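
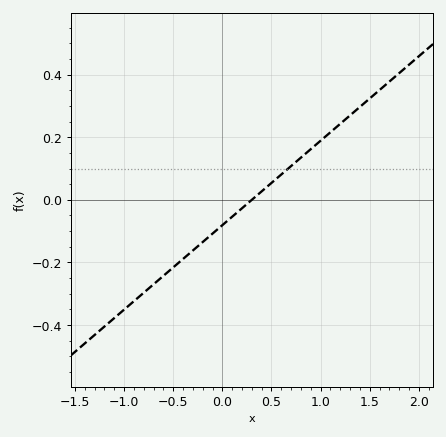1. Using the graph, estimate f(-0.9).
-0.324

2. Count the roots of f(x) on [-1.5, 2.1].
1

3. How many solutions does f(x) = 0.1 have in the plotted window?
1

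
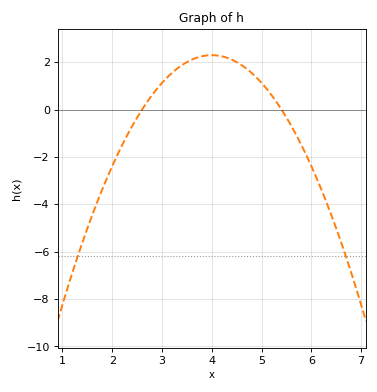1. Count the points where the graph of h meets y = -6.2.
2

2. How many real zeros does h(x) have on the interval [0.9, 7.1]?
2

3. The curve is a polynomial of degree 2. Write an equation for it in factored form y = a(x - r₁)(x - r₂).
y = -1.17(x - 2.6)(x - 5.4)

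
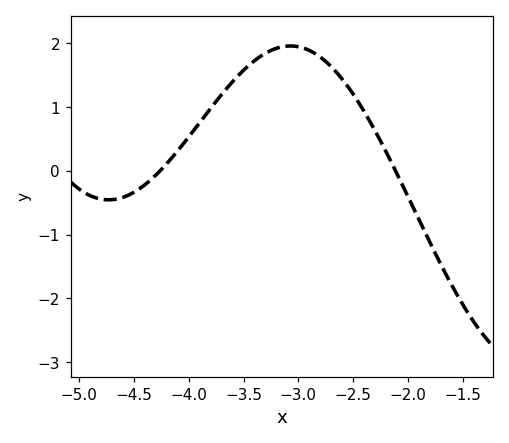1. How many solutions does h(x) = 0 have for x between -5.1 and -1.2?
2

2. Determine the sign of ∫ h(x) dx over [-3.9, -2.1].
positive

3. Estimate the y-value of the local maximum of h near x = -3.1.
2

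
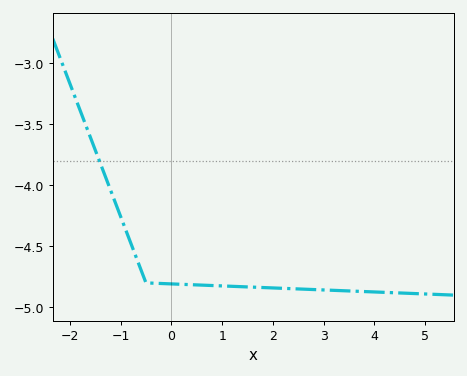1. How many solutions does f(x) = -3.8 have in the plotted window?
1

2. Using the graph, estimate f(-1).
-4.25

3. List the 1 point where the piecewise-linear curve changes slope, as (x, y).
(-0.5, -4.8)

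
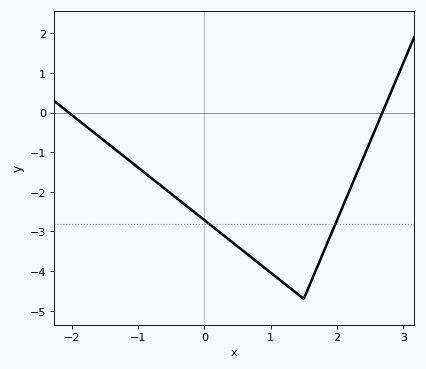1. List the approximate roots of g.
-2, 2.7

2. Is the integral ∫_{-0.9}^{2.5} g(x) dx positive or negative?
negative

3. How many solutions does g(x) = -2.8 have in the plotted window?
2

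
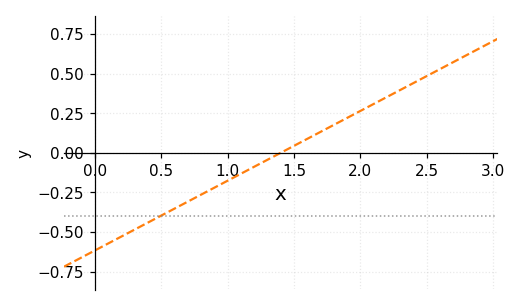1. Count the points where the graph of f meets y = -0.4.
1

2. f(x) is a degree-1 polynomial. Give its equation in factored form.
y = 0.44(x - 1.4)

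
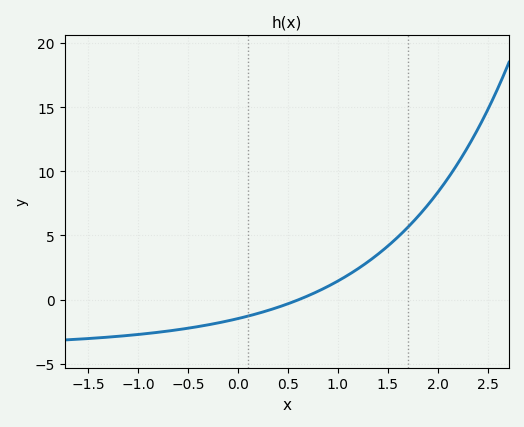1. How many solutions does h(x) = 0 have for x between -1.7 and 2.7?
1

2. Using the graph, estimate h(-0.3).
-2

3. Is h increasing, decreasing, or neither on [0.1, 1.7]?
increasing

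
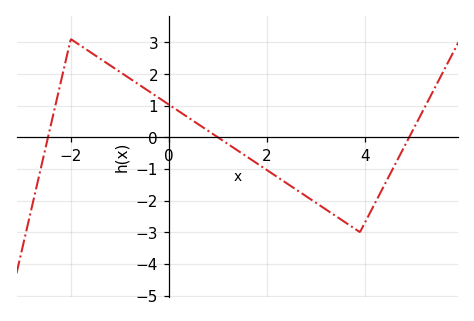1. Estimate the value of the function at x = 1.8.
-0.8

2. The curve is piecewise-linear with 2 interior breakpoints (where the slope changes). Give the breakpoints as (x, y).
(-2, 3.1); (3.9, -3)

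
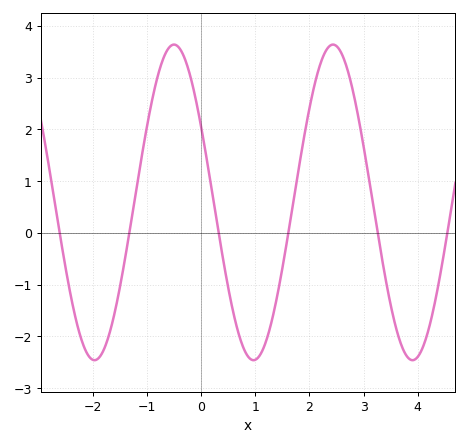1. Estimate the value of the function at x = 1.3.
-1.7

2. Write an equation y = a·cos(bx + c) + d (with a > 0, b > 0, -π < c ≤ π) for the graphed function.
y = 3.05cos(2.1x + 1.1) + 0.59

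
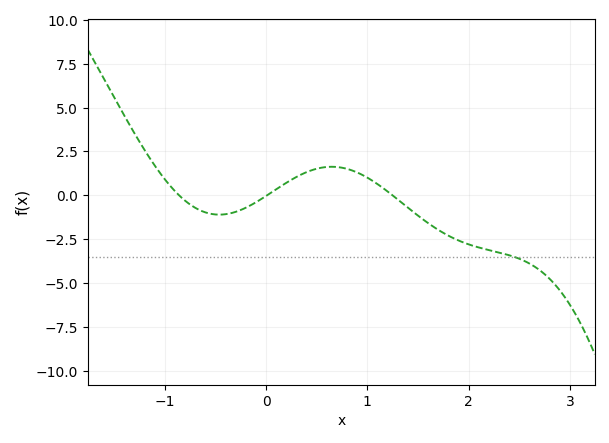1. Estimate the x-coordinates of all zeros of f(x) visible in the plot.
-0.9, 0, 1.2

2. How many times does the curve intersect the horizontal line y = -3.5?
1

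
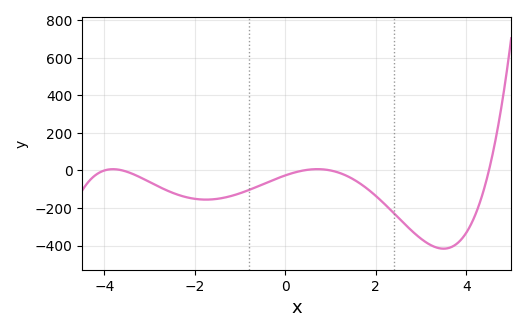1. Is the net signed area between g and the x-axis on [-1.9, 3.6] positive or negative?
negative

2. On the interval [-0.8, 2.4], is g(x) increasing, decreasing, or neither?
neither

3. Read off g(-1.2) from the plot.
-136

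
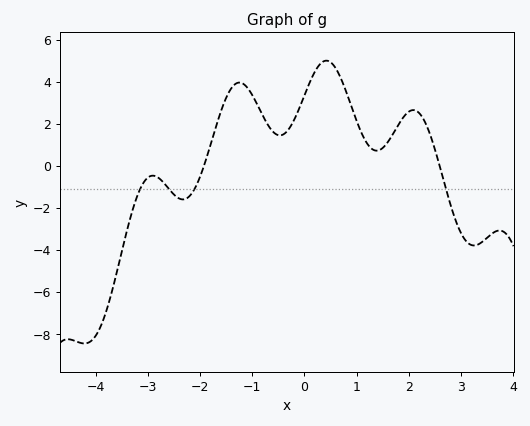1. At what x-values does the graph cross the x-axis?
-1.92, 2.59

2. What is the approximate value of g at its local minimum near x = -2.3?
-1.6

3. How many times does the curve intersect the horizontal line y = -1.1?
4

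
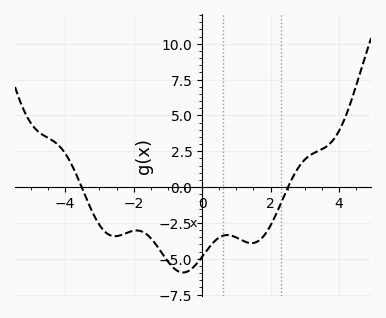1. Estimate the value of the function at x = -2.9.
-3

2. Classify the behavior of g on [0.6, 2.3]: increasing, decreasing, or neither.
neither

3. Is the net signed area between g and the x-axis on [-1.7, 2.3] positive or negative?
negative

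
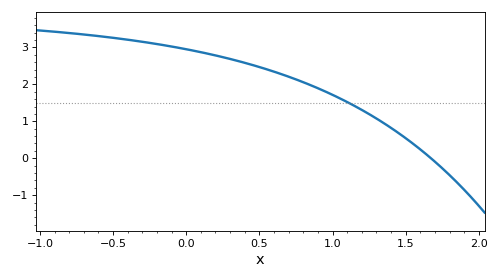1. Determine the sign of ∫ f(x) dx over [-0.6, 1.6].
positive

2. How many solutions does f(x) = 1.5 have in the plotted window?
1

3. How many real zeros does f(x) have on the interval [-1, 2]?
1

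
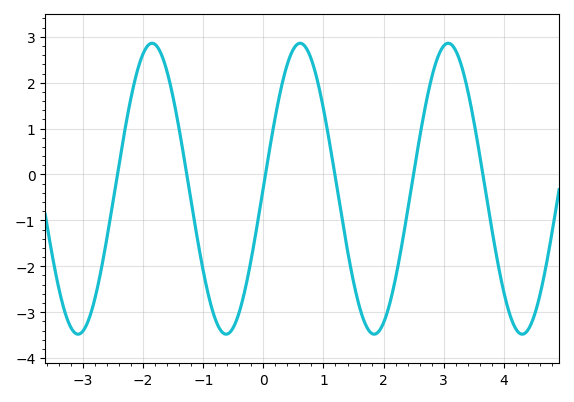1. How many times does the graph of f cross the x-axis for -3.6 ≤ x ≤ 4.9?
6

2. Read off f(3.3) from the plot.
2.4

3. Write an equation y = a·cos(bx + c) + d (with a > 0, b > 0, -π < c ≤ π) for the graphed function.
y = 3.17cos(2.5x - 1.6) - 0.31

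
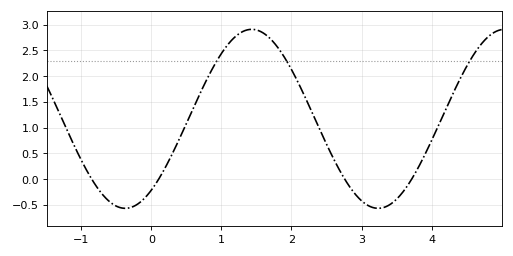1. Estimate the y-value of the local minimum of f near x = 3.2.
-0.55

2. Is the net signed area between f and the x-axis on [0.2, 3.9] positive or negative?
positive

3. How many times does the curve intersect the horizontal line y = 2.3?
3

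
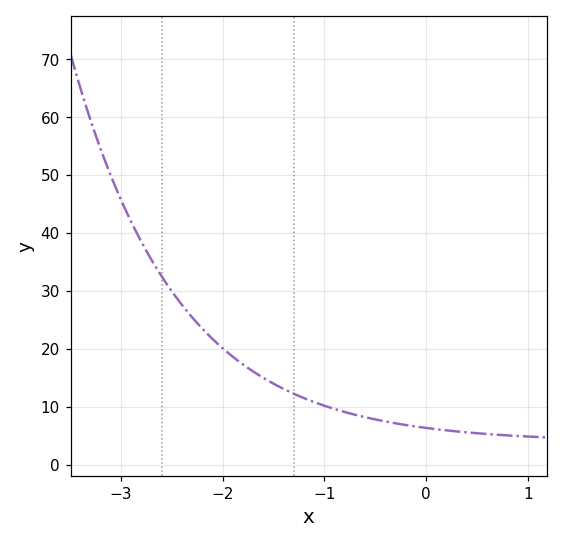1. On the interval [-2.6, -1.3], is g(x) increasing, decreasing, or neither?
decreasing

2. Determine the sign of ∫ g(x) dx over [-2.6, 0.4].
positive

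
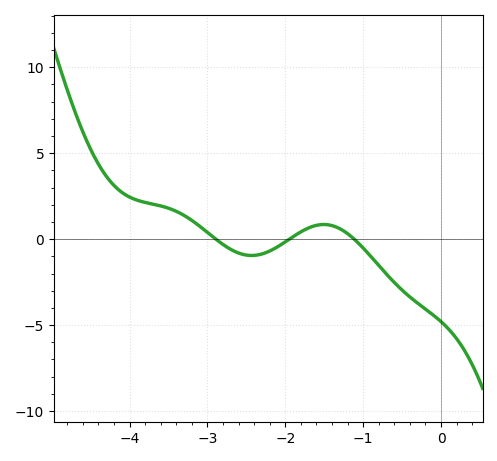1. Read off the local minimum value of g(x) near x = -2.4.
-0.952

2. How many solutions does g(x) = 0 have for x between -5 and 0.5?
3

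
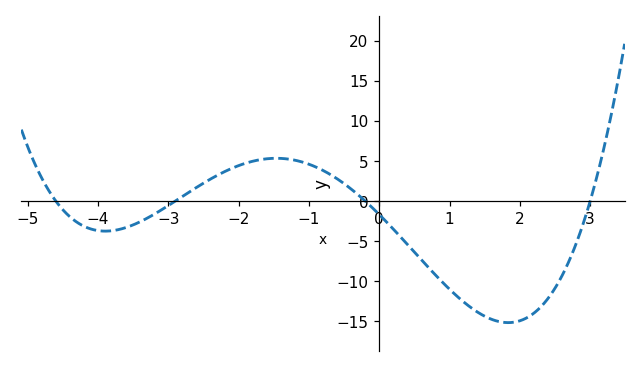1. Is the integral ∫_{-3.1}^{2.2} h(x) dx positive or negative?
negative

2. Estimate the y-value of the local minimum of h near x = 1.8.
-15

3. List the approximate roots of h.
-4.6, -3, -0.2, 3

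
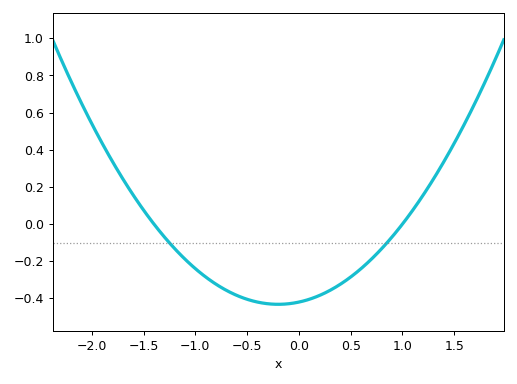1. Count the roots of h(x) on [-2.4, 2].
2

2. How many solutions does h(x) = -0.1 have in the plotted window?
2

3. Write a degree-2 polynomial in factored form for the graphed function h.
y = 0.3(x + 1.4)(x - 1)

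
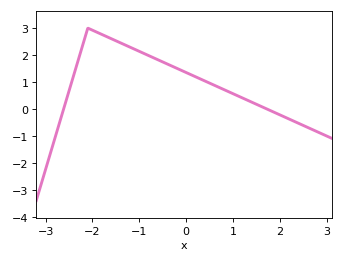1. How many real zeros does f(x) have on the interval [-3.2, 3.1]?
2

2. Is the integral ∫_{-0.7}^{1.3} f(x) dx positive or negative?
positive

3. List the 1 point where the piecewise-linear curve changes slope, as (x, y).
(-2.1, 3)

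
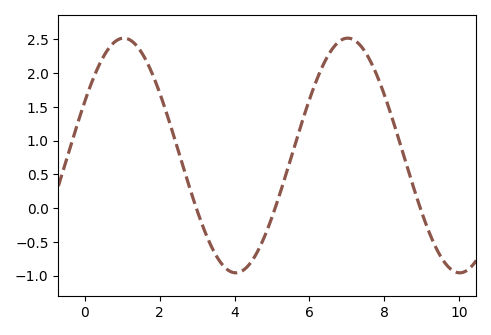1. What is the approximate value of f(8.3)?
1.17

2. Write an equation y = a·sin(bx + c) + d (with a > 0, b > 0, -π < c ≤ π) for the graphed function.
y = 1.74sin(1.05x + 0.482) + 0.78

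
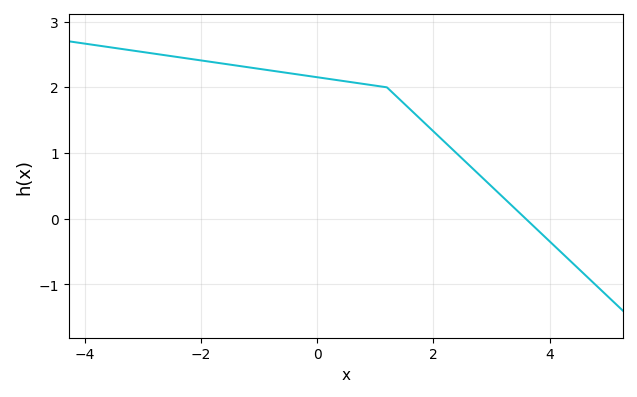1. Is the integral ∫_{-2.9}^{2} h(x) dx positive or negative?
positive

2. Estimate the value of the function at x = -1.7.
2.4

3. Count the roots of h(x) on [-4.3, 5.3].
1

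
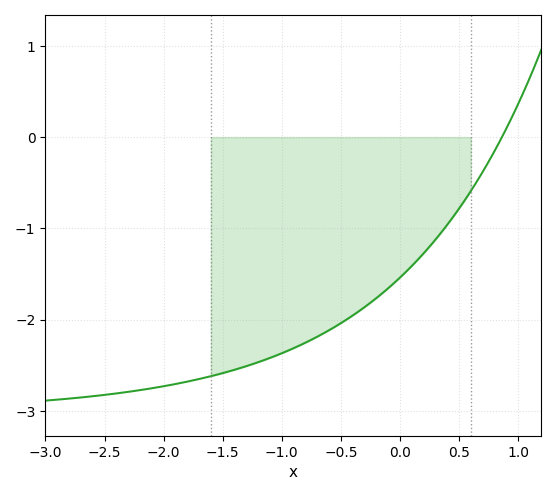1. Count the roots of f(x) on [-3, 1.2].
1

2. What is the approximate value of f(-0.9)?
-2.31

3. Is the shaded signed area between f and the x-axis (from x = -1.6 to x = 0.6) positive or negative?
negative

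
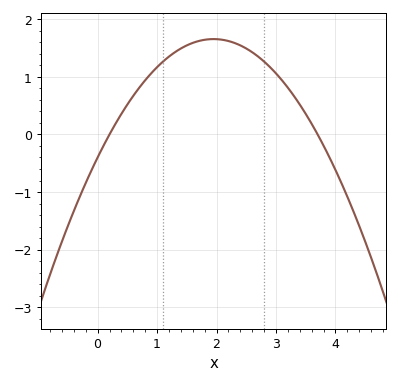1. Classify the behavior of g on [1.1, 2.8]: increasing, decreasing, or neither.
neither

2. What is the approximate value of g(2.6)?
1.4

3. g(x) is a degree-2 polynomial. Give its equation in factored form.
y = -0.54(x - 0.2)(x - 3.7)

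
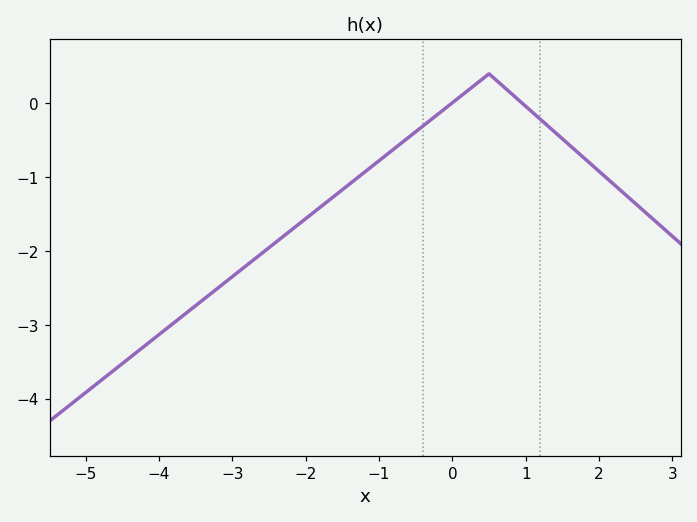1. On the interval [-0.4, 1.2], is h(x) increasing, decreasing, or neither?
neither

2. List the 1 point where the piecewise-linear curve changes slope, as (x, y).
(0.5, 0.4)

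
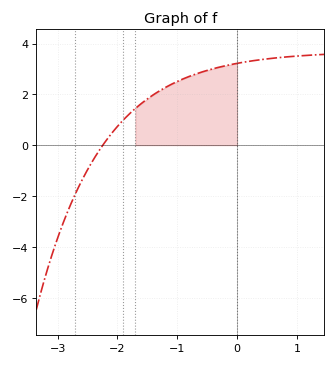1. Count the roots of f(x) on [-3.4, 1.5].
1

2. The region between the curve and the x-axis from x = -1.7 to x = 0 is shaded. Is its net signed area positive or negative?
positive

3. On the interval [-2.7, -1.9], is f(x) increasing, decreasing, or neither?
increasing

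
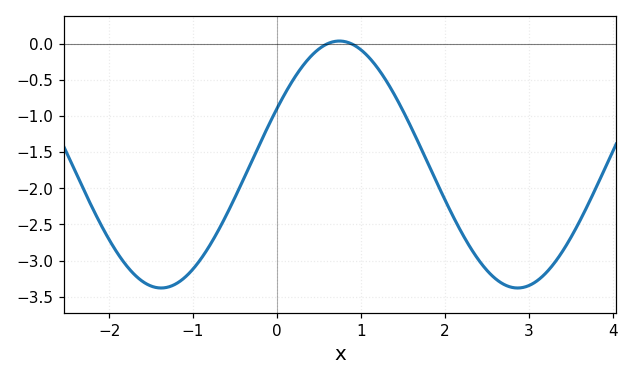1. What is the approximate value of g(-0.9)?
-2.95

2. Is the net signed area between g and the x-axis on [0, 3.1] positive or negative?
negative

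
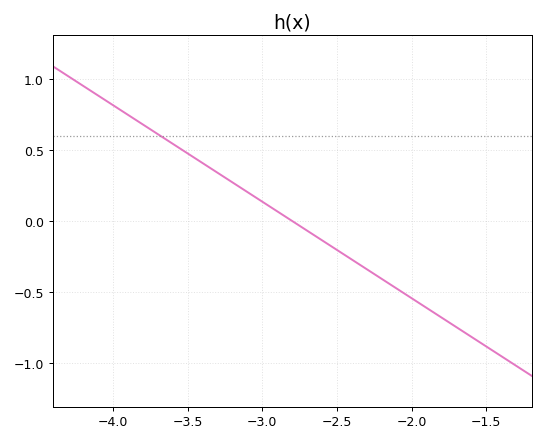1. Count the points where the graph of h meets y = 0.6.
1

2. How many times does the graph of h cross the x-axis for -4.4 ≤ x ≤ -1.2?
1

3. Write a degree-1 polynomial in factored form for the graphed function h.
y = -0.68(x + 2.8)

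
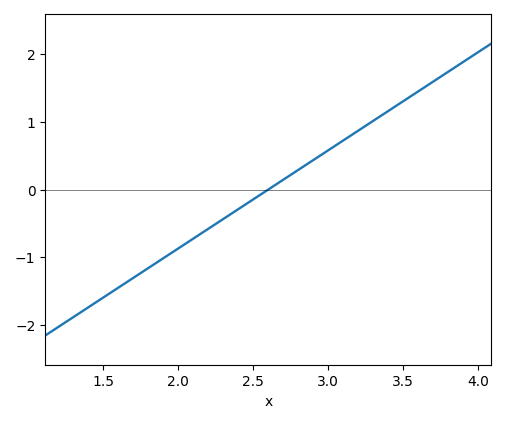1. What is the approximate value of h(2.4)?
-0.29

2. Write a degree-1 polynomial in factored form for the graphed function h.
y = 1.45(x - 2.6)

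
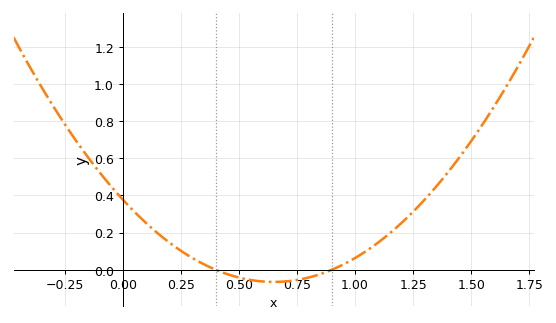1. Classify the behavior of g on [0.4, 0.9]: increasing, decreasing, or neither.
neither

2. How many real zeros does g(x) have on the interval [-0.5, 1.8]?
2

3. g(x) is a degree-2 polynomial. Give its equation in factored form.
y = 1.05(x - 0.4)(x - 0.9)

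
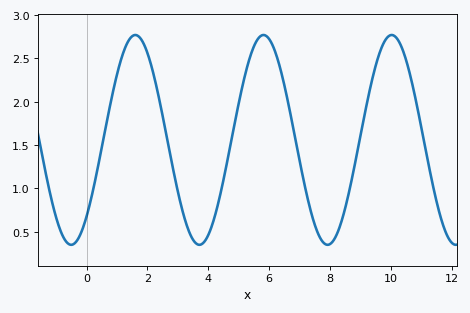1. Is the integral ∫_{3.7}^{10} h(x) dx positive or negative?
positive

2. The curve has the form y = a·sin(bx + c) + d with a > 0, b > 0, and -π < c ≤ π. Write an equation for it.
y = 1.21sin(1.49x - 0.812) + 1.56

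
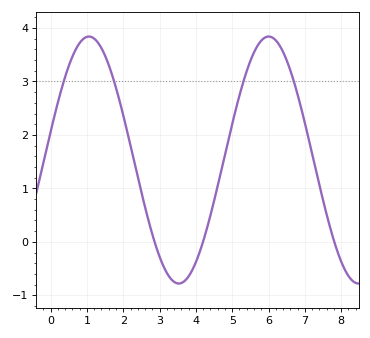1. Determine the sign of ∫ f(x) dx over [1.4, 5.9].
positive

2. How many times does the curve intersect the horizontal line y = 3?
4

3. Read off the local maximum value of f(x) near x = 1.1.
3.8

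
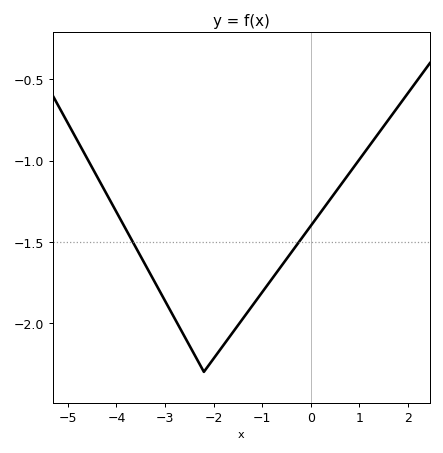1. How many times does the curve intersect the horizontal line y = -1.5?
2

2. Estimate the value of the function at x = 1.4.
-0.831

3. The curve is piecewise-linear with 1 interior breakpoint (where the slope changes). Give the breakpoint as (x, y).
(-2.2, -2.3)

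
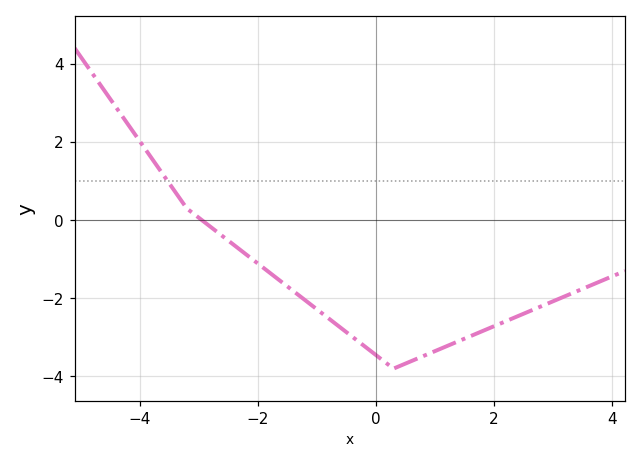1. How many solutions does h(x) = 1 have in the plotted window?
1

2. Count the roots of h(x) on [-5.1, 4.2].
1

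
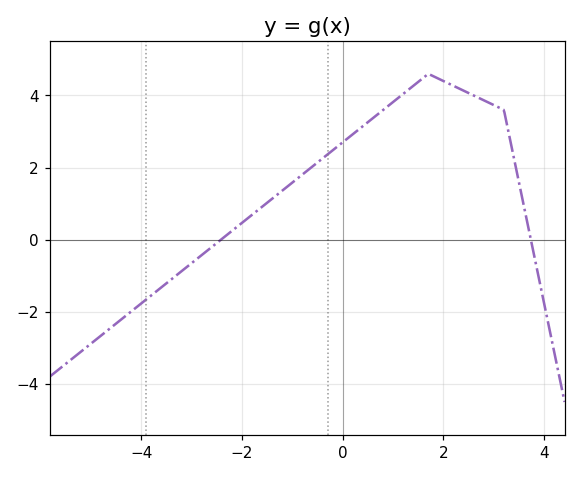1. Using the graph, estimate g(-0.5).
2.2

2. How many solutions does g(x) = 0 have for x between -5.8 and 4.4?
2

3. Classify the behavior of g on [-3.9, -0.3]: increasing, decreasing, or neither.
increasing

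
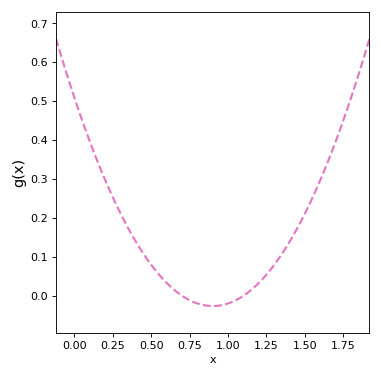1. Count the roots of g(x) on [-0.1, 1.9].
2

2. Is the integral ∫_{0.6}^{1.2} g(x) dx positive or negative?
negative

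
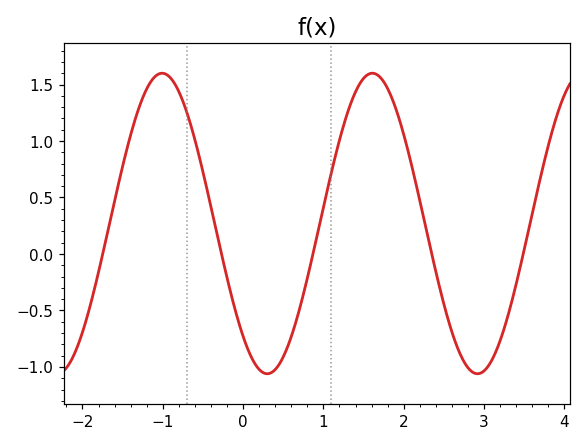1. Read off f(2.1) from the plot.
0.781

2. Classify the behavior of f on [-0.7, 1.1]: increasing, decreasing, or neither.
neither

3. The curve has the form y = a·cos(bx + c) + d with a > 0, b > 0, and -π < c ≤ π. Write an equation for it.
y = 1.33cos(2.4x + 2.42) + 0.27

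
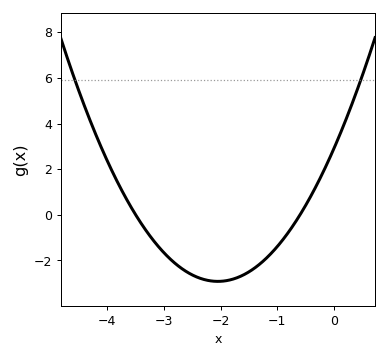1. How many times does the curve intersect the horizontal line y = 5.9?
2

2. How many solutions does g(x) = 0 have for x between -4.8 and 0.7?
2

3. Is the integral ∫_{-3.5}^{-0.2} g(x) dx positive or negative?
negative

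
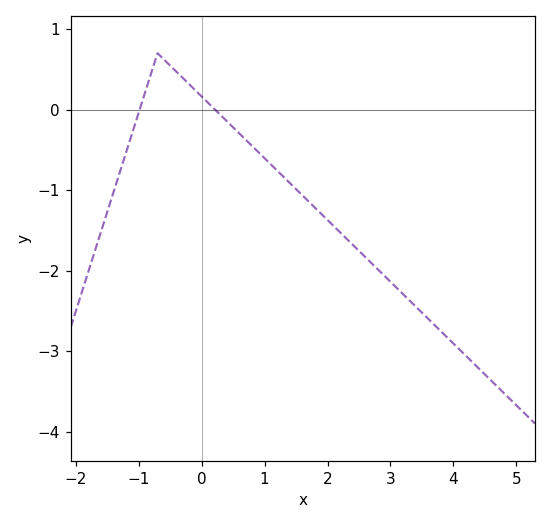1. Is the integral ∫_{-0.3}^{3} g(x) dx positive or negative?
negative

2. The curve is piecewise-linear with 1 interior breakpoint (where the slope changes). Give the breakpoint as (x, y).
(-0.7, 0.7)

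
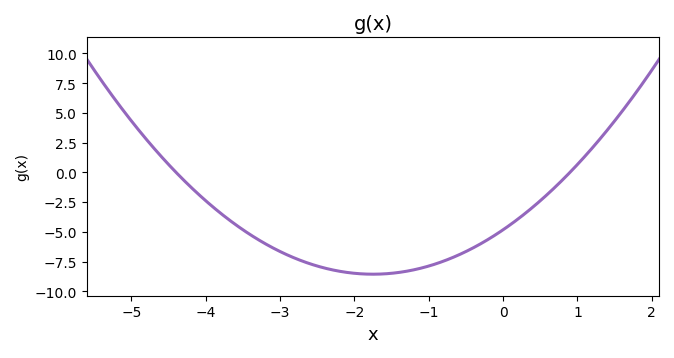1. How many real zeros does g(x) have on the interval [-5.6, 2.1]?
2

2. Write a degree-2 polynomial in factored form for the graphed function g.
y = 1.22(x + 4.4)(x - 0.9)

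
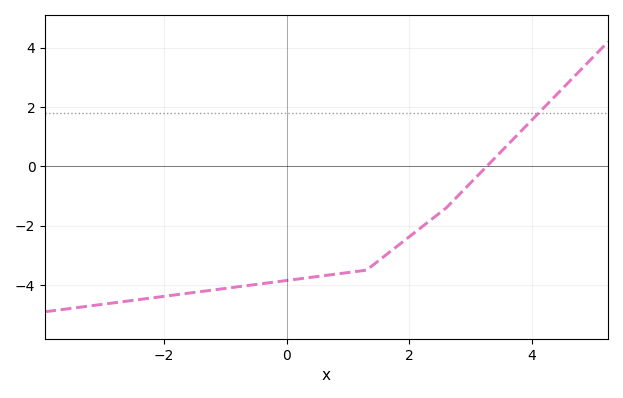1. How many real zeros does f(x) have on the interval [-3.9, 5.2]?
1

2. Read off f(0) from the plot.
-3.85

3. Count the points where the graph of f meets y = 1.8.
1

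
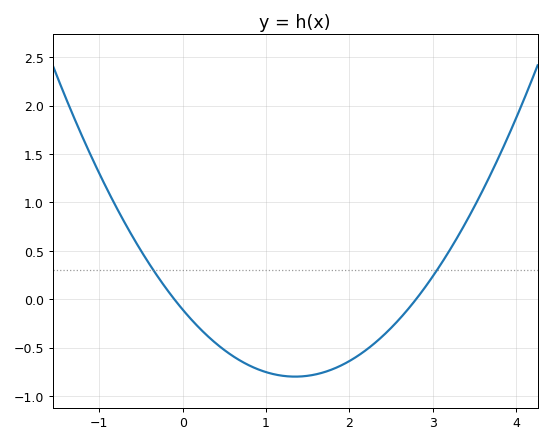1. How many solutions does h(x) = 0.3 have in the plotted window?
2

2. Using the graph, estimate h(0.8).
-0.684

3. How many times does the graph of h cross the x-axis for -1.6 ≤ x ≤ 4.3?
2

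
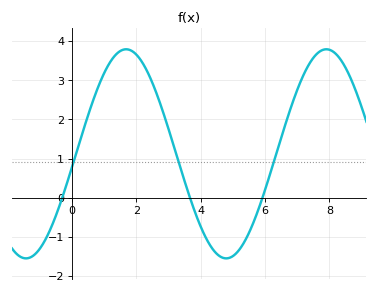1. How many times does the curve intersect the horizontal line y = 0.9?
3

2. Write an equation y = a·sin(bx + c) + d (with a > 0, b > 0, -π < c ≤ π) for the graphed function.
y = 2.67sin(1.01x - 0.13) + 1.12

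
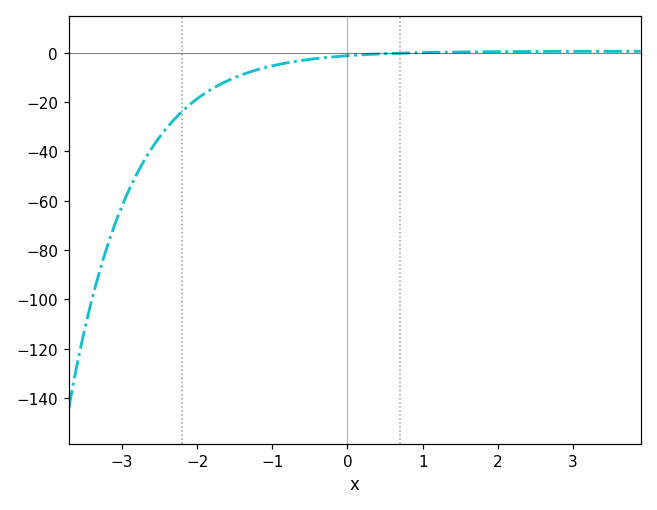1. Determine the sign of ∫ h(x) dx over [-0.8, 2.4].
negative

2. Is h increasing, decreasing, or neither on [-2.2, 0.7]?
increasing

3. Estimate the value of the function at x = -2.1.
-22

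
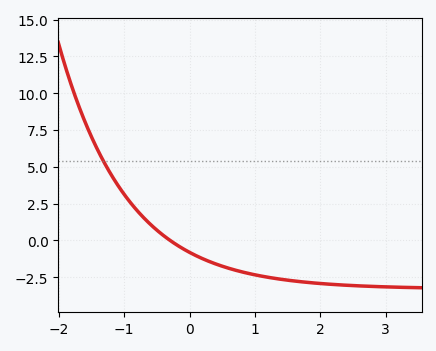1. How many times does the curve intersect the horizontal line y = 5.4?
1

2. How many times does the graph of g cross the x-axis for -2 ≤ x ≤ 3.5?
1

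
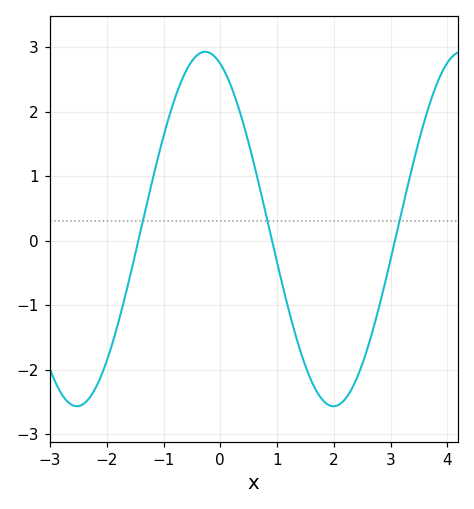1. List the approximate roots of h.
-1.4, 0.9, 3.1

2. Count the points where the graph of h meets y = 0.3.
3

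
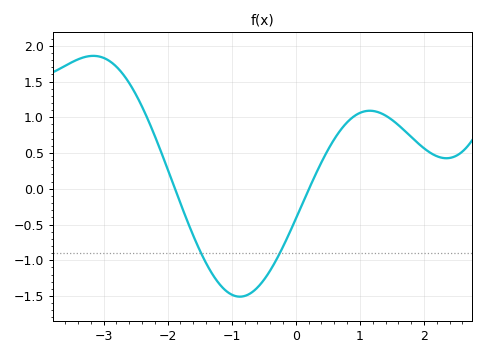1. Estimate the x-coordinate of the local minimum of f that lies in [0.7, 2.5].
2.3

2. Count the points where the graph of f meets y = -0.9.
2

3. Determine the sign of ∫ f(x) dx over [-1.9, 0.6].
negative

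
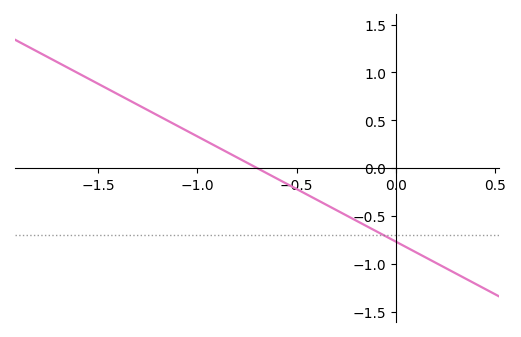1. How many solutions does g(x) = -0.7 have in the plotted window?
1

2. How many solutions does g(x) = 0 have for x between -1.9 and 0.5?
1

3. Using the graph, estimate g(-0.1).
-0.65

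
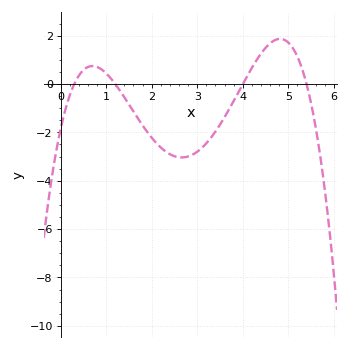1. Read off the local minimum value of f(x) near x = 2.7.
-3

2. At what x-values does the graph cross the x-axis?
0.3, 1.2, 4, 5.4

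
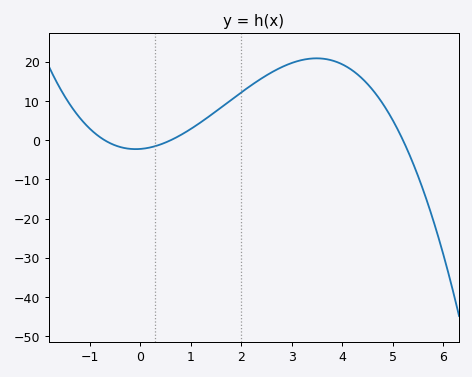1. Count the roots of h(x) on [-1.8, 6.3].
3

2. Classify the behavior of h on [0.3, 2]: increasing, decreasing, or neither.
increasing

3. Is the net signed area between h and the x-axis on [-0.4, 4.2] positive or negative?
positive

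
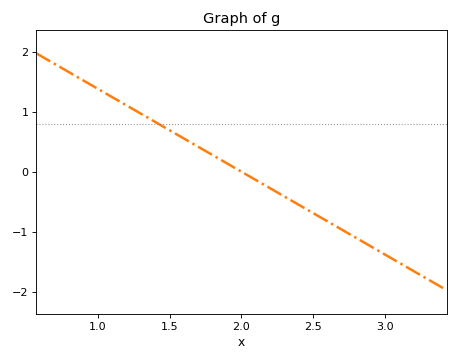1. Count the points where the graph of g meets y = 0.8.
1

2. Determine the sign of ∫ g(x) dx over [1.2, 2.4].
positive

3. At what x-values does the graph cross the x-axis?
2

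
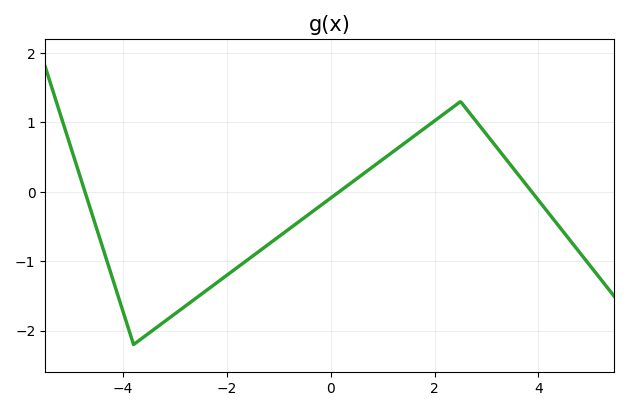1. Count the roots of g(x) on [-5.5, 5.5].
3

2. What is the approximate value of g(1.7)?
0.856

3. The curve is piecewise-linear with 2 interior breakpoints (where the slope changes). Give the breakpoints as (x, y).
(-3.8, -2.2); (2.5, 1.3)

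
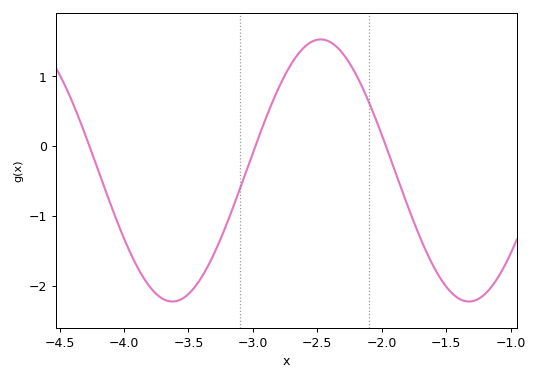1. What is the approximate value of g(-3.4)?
-1.9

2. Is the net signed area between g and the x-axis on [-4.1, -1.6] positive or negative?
negative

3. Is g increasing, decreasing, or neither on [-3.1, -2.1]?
neither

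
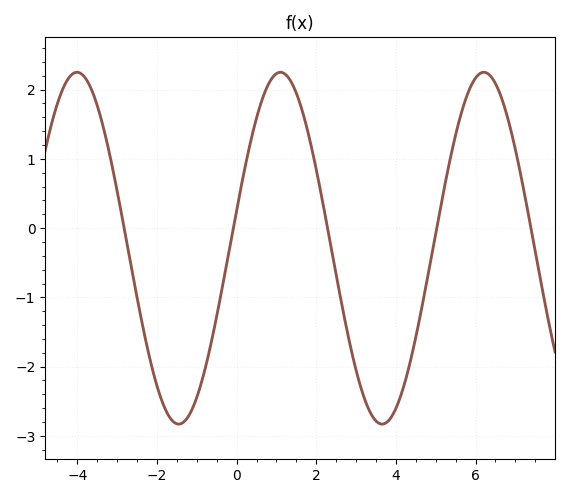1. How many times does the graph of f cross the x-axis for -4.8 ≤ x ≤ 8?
5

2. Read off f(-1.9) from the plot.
-2.5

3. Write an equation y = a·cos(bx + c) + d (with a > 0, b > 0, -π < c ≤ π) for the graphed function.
y = 2.54cos(1.2x - 1.4) - 0.29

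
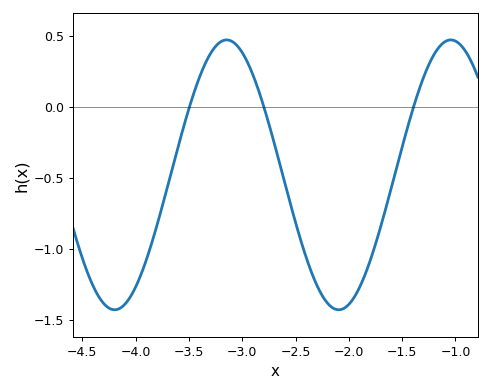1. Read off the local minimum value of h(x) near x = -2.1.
-1.45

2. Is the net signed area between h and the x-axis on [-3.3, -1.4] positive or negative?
negative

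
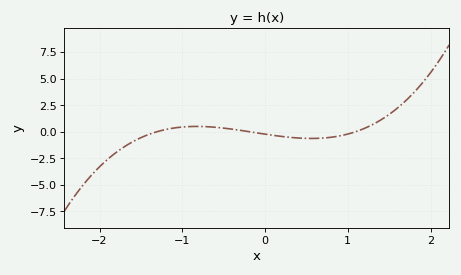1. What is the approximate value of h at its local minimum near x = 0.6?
-0.649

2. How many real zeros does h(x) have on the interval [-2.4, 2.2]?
3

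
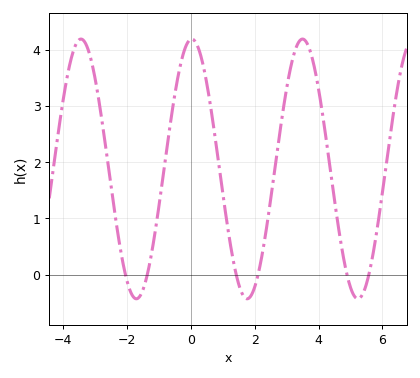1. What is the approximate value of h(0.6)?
3.1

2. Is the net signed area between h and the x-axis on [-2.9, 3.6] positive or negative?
positive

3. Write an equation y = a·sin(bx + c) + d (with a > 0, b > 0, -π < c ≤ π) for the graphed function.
y = 2.31sin(1.8x + 1.5) + 1.88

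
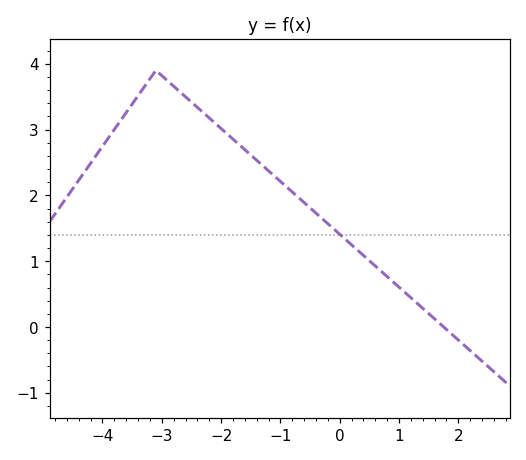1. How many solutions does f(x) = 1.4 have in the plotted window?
1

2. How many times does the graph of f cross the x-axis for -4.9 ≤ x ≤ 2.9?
1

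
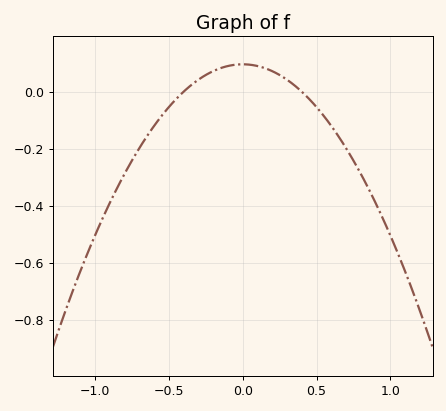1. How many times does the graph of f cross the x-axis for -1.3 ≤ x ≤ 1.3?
2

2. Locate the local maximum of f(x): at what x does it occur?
0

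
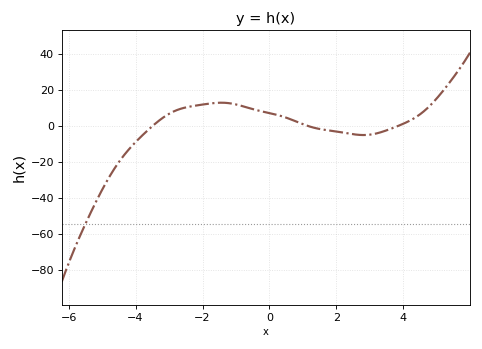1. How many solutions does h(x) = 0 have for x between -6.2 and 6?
3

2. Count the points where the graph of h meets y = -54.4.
1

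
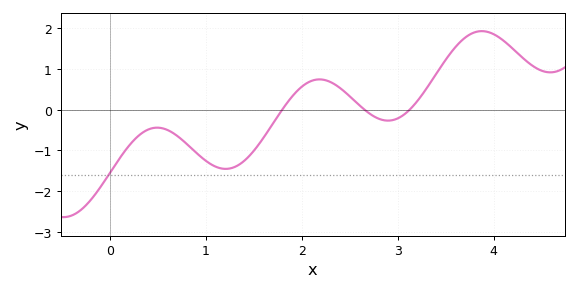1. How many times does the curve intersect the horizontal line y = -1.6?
1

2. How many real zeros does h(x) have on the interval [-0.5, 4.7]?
3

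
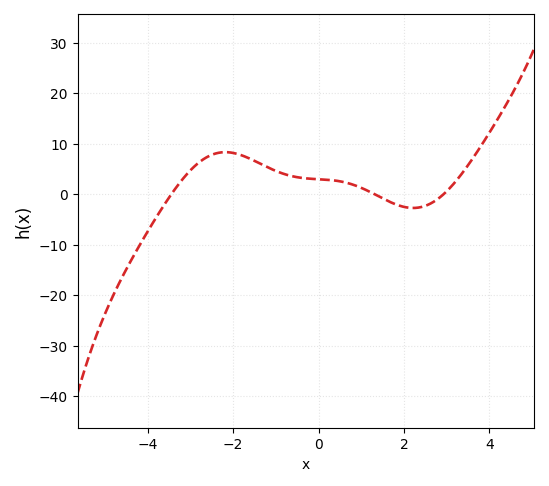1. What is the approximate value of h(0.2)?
2.87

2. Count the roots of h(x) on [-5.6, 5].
3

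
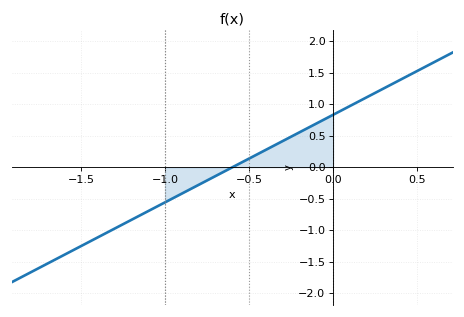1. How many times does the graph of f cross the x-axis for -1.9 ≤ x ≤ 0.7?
1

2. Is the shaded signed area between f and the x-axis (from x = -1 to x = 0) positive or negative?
positive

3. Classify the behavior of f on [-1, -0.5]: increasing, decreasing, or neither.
increasing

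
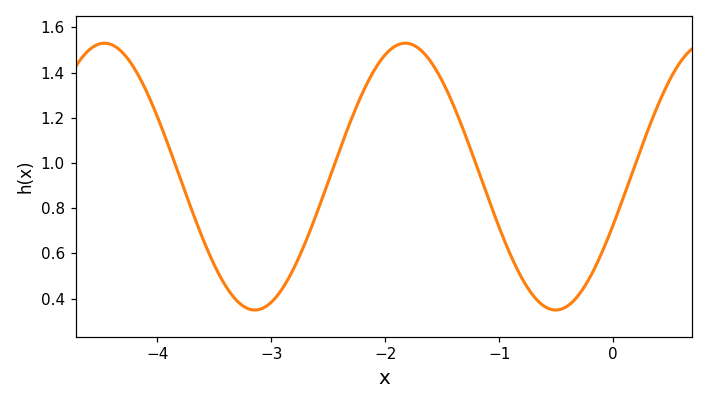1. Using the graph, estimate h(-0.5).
0.35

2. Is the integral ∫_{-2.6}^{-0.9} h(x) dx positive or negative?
positive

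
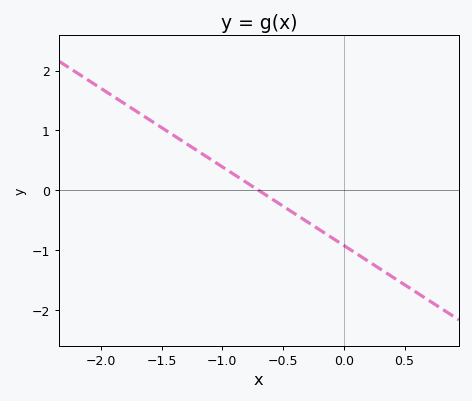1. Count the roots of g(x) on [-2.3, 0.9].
1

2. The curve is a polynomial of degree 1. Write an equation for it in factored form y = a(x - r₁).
y = -1.31(x + 0.7)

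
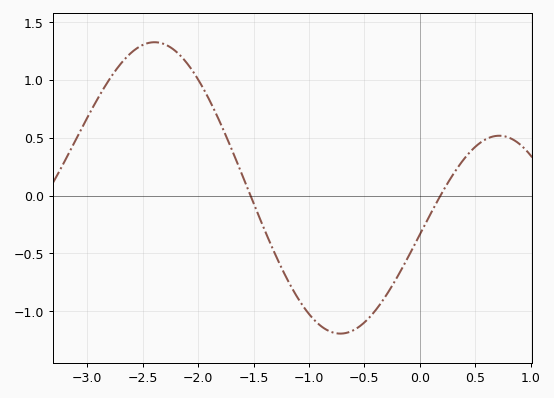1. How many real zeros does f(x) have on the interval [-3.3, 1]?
2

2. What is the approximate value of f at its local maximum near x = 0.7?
0.5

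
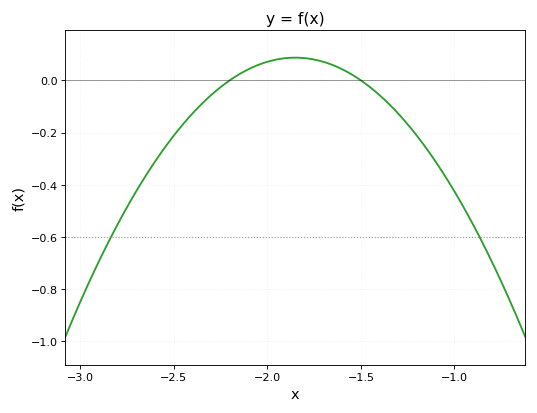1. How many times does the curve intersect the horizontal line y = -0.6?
2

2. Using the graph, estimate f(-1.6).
0.04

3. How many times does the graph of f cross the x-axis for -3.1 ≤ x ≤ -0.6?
2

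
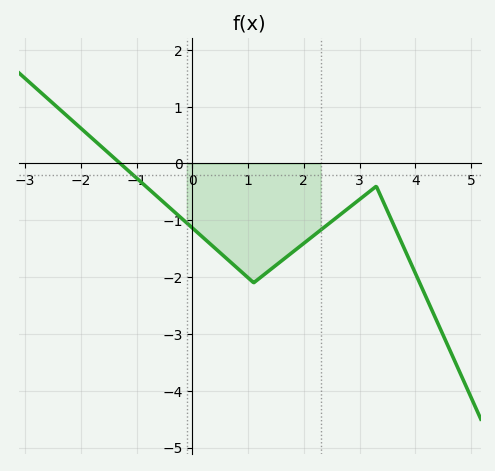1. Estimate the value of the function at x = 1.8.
-1.56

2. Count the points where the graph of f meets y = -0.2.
1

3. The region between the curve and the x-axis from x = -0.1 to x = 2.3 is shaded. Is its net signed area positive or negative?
negative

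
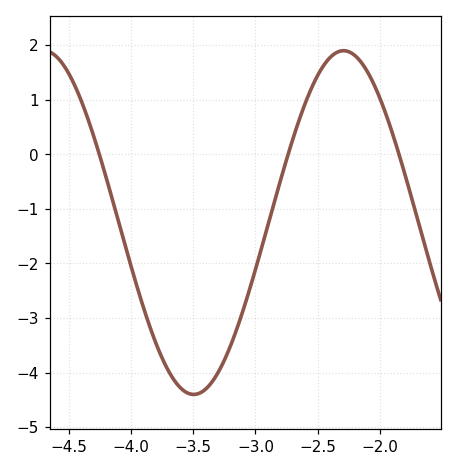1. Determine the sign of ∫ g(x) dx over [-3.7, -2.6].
negative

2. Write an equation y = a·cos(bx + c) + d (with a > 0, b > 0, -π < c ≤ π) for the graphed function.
y = 3.15cos(2.6x - 0.3) - 1.25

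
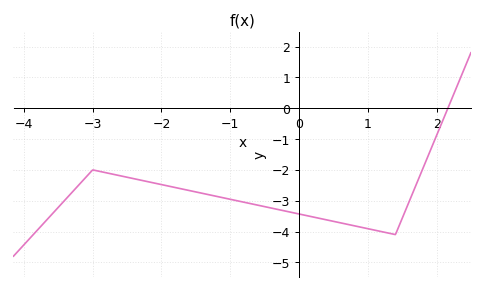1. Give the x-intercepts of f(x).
2.2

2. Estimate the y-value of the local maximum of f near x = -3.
-2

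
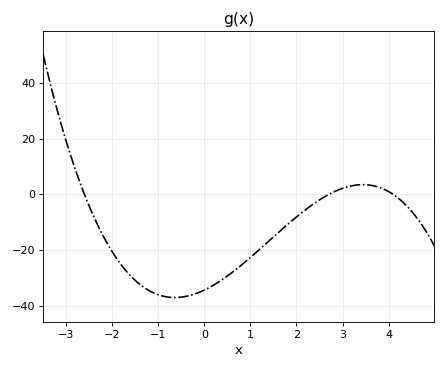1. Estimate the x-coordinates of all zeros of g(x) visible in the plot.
-2.6, 2.6, 4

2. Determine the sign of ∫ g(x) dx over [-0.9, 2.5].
negative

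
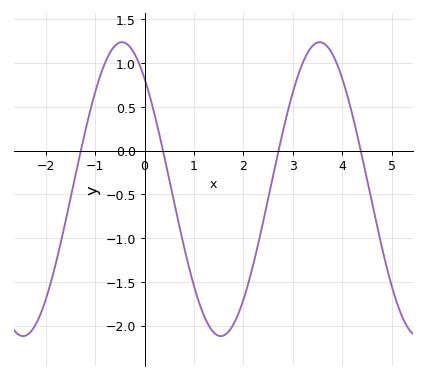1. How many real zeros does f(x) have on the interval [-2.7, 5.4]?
4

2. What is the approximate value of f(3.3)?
1.1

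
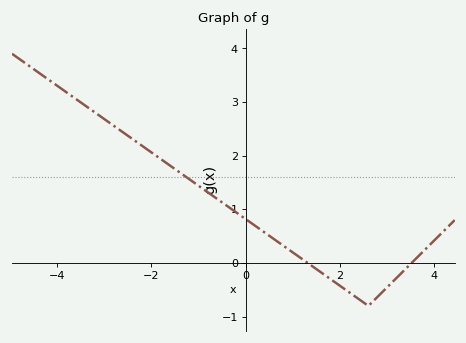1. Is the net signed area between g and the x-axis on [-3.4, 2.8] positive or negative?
positive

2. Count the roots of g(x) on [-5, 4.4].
2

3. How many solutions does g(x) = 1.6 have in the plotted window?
1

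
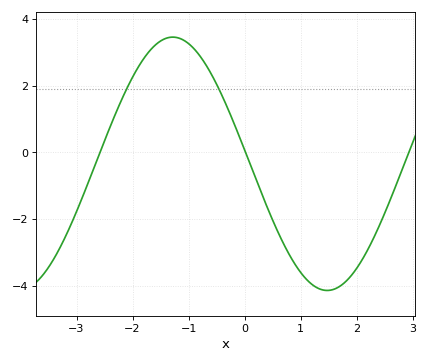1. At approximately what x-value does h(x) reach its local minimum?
1.47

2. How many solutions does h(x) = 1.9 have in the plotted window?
2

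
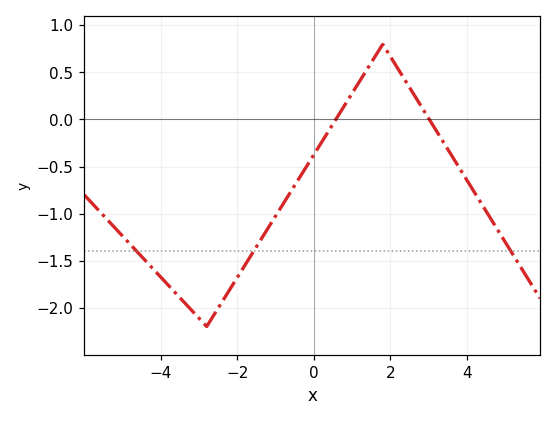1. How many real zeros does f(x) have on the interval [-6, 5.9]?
2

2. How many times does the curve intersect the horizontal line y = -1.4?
3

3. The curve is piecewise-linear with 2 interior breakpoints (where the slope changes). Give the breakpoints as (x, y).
(-2.8, -2.2); (1.8, 0.8)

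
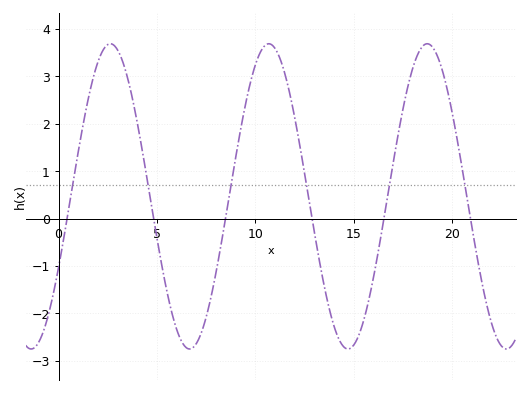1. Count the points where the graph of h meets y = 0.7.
6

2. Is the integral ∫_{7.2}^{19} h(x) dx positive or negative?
positive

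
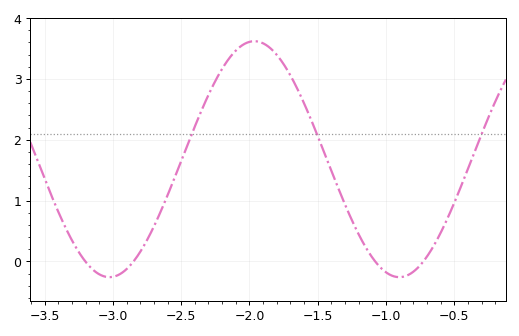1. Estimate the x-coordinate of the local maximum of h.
-1.96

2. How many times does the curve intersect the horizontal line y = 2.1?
3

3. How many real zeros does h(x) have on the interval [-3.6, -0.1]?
4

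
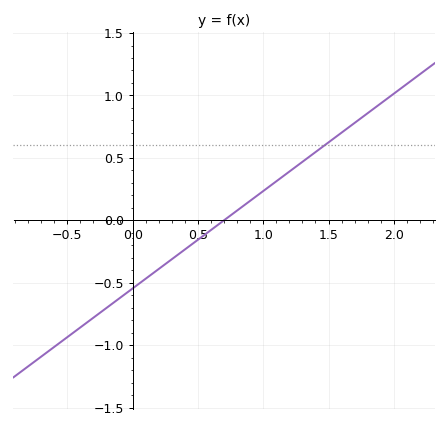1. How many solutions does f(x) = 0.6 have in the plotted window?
1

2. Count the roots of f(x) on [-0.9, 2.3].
1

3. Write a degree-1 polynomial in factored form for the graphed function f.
y = 0.78(x - 0.7)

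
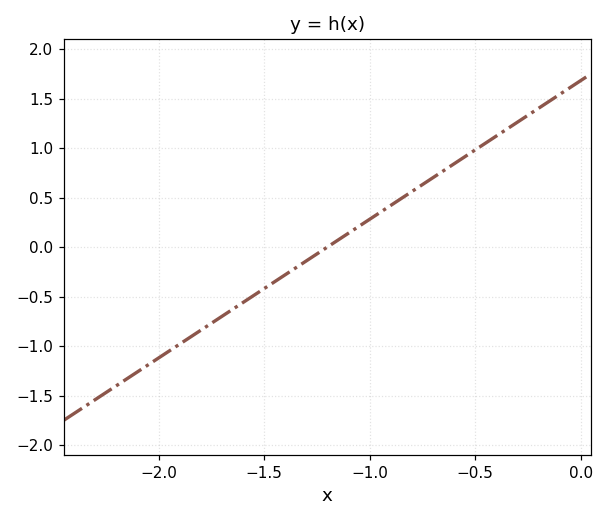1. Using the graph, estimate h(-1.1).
0.15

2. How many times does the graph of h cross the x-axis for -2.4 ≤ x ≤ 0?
1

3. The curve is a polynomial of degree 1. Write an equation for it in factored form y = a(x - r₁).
y = 1.4(x + 1.2)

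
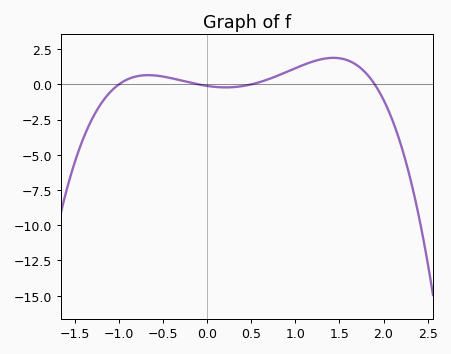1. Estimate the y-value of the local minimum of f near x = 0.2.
-0.213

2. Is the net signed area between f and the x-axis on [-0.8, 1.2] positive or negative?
positive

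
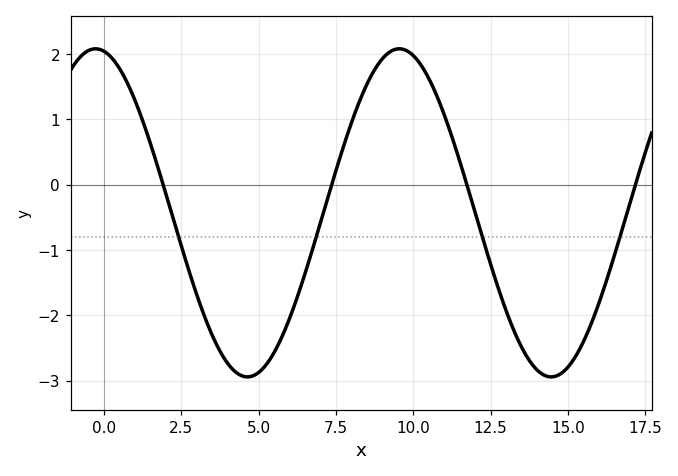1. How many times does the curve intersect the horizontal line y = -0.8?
4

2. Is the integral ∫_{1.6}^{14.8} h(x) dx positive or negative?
negative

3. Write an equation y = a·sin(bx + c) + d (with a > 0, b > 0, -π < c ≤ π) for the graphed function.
y = 2.51sin(0.64x + 1.7) - 0.43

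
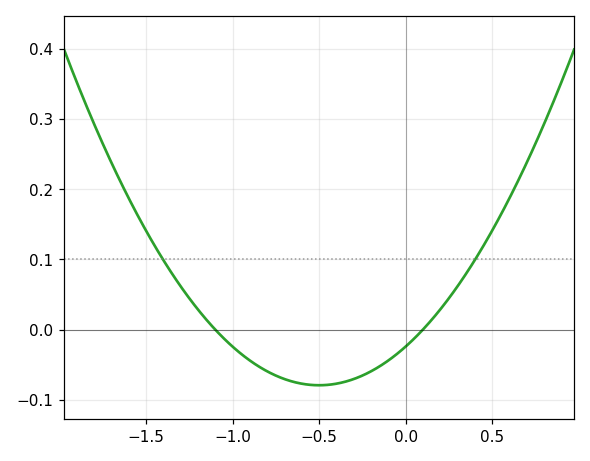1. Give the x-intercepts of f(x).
-1.1, 0.1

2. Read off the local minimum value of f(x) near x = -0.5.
-0.079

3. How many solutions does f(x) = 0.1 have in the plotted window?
2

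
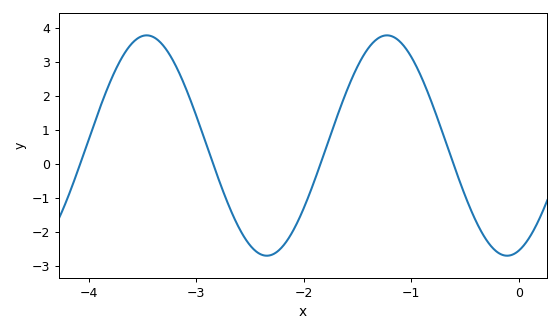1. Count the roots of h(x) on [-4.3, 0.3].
4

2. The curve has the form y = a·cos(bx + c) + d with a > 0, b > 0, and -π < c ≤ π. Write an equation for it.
y = 3.24cos(2.81x - 2.84) + 0.54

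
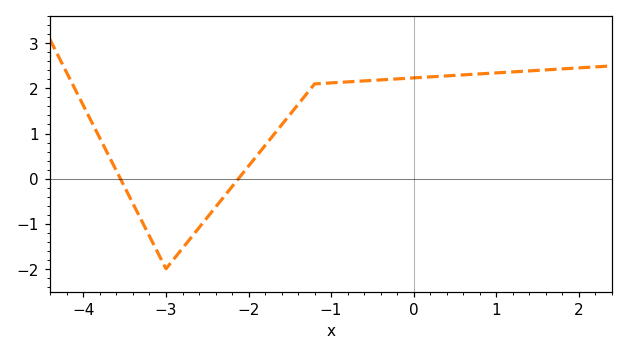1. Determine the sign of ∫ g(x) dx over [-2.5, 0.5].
positive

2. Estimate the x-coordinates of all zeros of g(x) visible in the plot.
-3.55, -2.12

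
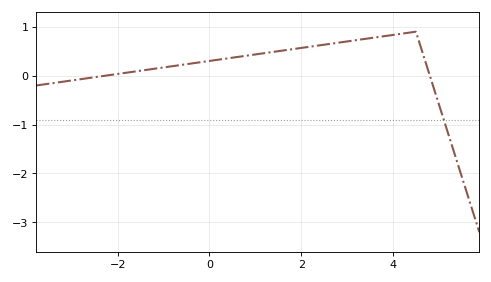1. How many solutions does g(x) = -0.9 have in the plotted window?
1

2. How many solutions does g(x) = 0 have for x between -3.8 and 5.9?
2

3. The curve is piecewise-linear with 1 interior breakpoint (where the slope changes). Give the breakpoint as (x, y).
(4.5, 0.9)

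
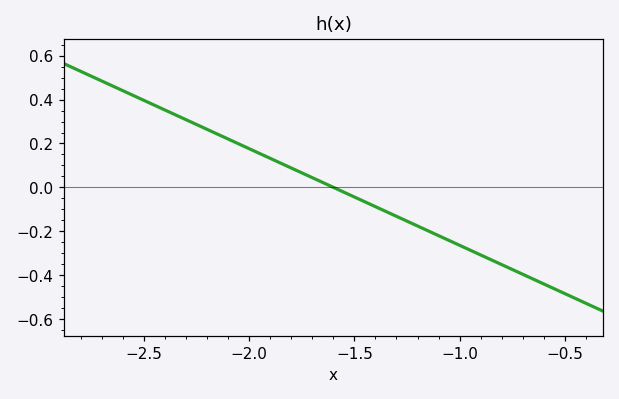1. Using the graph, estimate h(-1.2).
-0.18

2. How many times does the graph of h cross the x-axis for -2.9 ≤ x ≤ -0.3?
1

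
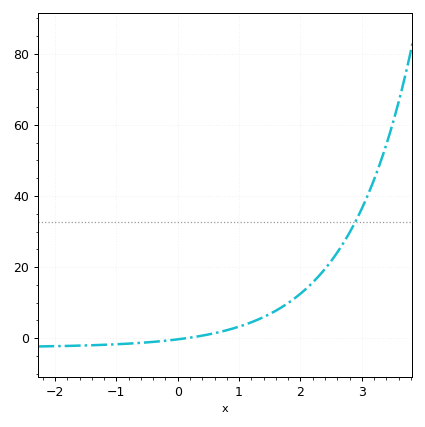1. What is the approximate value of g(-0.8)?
-1.54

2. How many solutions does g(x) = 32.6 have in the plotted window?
1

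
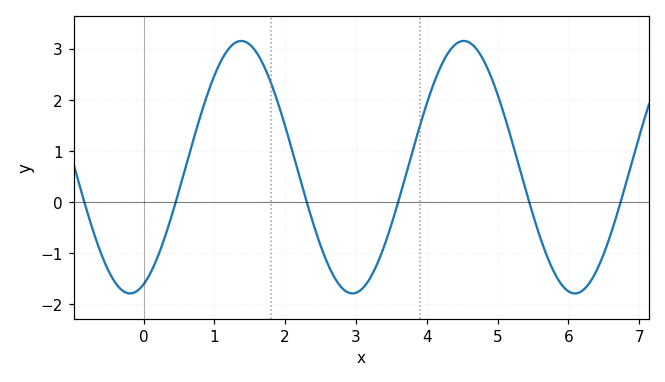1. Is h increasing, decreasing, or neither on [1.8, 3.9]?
neither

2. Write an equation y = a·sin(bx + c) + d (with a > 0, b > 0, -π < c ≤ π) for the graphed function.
y = 2.47sin(2x - 1.19) + 0.68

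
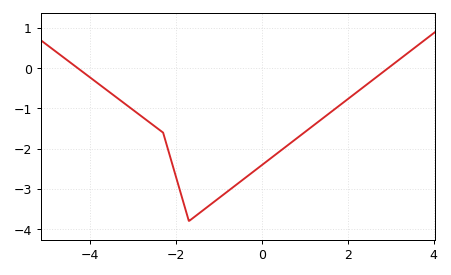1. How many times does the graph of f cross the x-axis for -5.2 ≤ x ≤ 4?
2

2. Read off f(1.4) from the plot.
-1.26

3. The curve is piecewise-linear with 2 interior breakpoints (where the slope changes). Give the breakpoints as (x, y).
(-2.3, -1.6); (-1.7, -3.8)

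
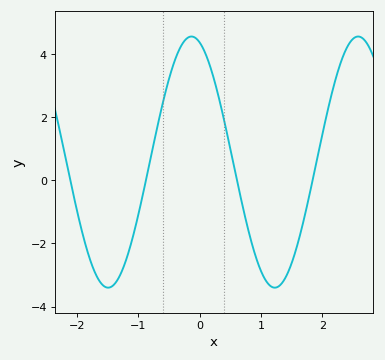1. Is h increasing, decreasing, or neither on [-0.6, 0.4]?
neither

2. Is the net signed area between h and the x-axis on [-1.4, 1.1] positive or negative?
positive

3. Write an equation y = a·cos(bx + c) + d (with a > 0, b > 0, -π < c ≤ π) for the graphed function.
y = 3.98cos(2.3x + 0.31) + 0.58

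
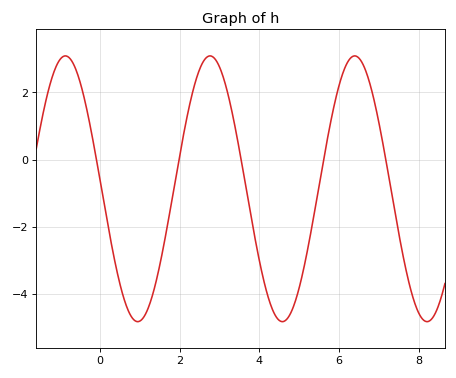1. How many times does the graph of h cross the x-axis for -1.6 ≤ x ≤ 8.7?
5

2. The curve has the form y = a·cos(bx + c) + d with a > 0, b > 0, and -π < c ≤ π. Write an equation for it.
y = 3.96cos(1.7x + 1.5) - 0.87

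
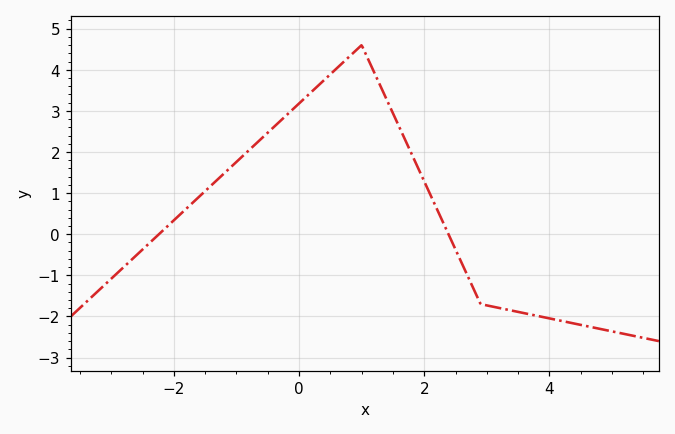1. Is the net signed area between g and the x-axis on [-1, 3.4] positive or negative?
positive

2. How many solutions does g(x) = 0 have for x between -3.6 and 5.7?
2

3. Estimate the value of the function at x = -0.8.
2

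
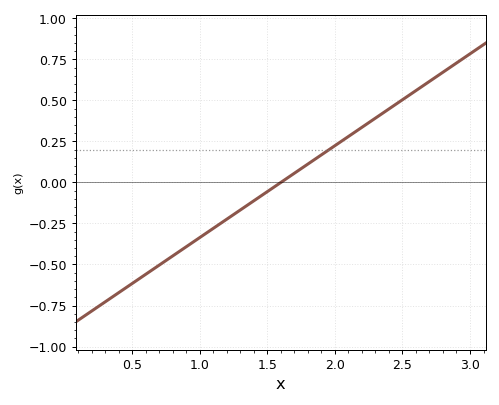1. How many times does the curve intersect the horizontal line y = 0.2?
1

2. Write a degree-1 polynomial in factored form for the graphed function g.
y = 0.56(x - 1.6)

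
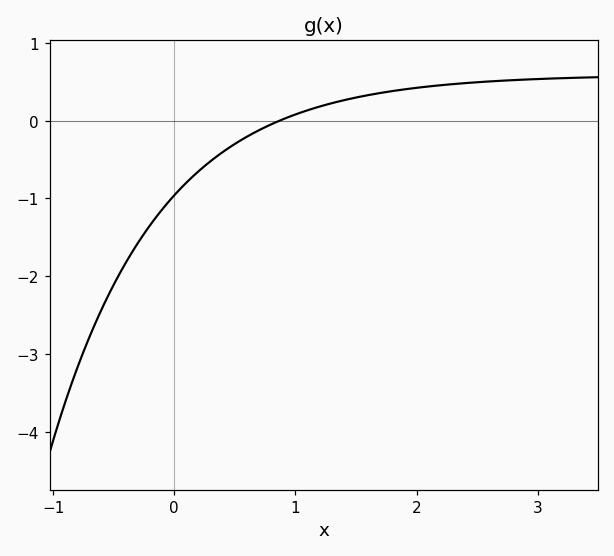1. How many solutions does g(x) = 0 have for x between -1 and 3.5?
1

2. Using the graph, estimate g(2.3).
0.469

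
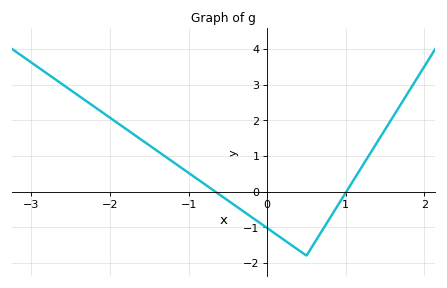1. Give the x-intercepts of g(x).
-0.7, 1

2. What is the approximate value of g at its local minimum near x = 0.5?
-1.8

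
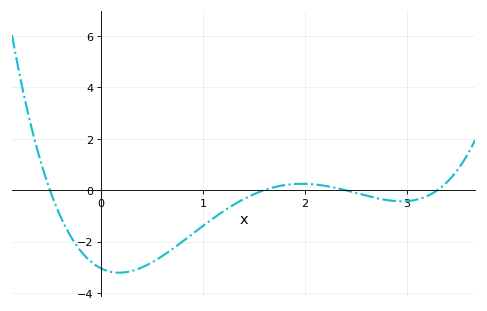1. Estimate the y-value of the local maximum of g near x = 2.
0.251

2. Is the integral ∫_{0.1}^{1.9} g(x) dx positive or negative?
negative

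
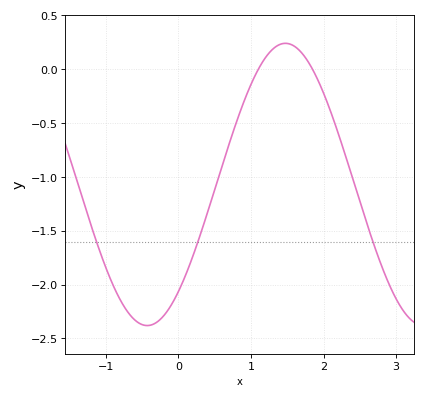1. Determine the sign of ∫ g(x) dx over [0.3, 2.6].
negative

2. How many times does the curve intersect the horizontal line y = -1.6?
3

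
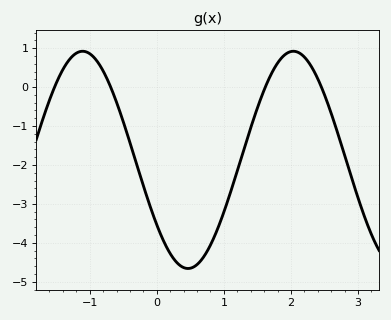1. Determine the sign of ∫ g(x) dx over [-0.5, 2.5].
negative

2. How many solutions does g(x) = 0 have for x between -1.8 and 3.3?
4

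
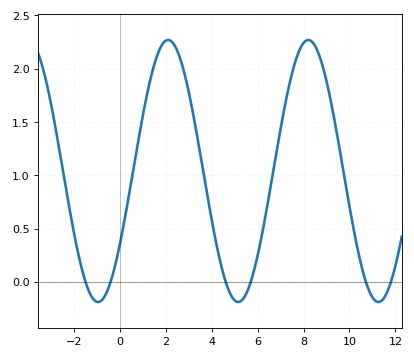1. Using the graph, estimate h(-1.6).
0.082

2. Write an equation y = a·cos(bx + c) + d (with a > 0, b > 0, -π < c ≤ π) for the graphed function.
y = 1.23cos(1.03x - 2.17) + 1.04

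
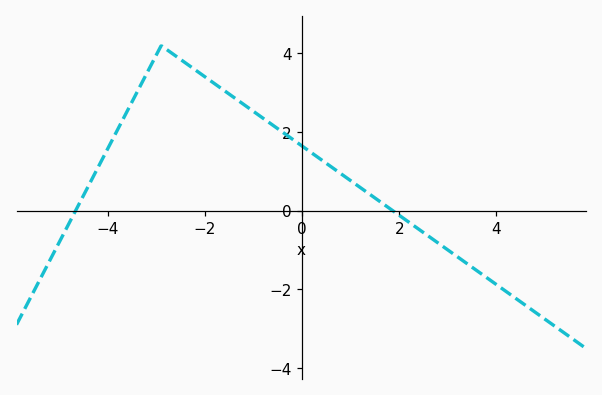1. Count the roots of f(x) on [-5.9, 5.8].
2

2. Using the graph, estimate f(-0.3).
2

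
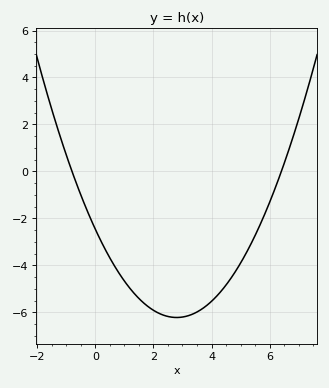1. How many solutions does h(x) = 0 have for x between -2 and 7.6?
2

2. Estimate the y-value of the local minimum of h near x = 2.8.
-6.22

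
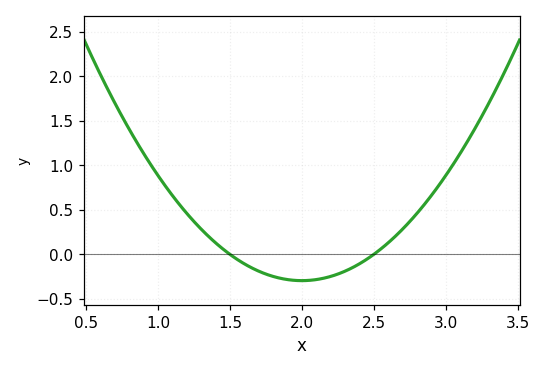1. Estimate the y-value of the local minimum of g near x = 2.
-0.3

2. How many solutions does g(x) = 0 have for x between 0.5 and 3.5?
2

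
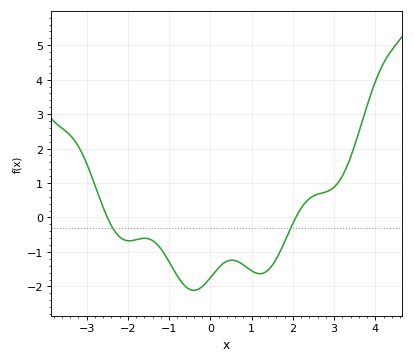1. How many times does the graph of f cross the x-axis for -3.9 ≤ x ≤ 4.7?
2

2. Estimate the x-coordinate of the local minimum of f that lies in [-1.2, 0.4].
-0.4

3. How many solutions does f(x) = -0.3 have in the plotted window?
2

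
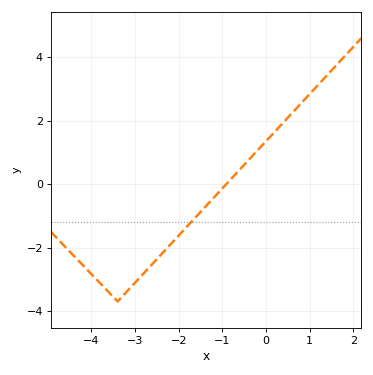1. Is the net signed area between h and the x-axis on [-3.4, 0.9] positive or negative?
negative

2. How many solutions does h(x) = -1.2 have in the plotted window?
1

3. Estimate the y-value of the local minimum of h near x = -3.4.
-3.6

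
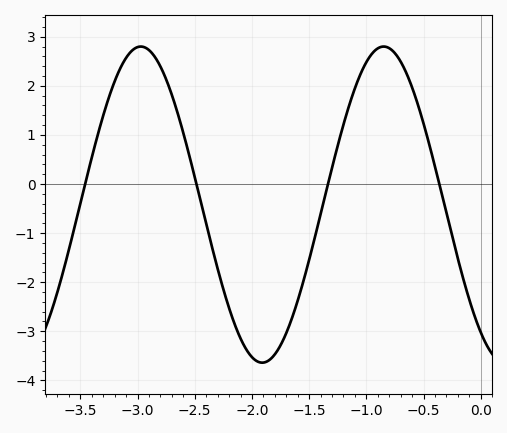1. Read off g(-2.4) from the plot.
-0.8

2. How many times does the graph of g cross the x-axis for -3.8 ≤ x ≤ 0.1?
4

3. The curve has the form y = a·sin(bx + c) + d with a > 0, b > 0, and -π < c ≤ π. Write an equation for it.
y = 3.22sin(3x - 2.2) - 0.42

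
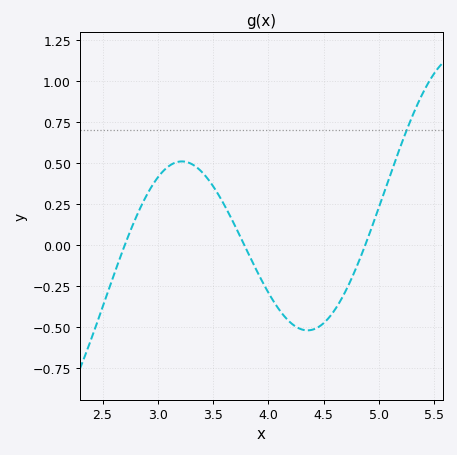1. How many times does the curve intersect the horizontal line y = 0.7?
1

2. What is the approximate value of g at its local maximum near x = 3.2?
0.5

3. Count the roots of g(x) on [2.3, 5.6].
3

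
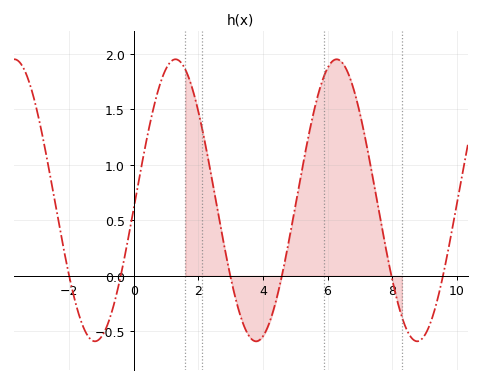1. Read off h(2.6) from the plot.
0.587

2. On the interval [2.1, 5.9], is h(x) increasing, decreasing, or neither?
neither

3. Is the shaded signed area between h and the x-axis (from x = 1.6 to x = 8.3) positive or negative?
positive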